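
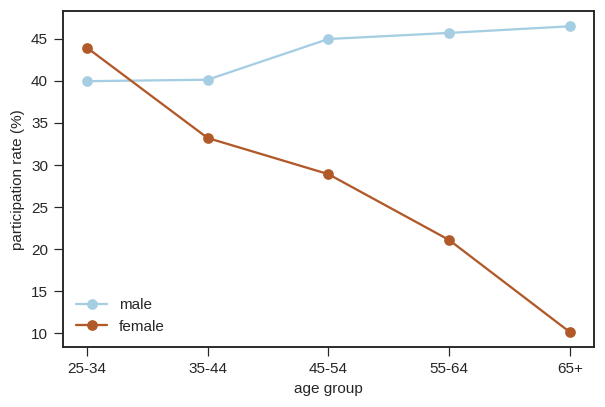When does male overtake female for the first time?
25-34: male ≈ 40 vs female ≈ 45 (not yet); 35-44: male ≈ 40 vs female ≈ 35 (first crossover).

35-44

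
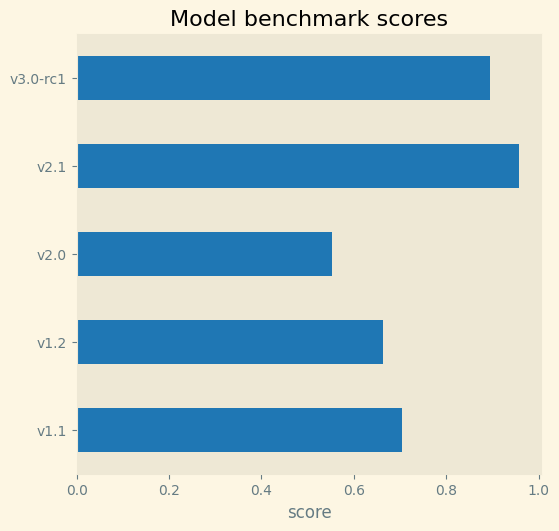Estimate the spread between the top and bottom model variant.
Max v2.1 ≈ 1.0, min v2.0 ≈ 0.6; range ≈ 0.4.

≈ 0.4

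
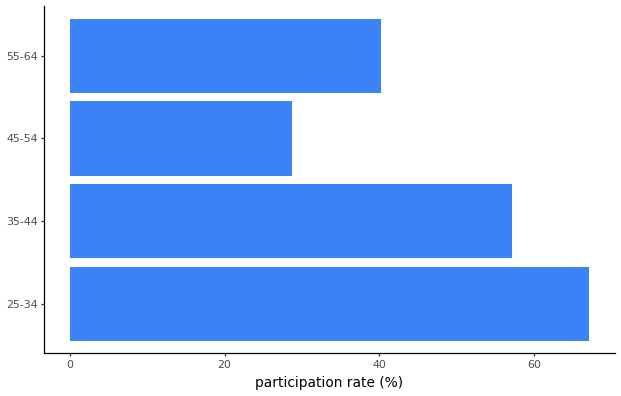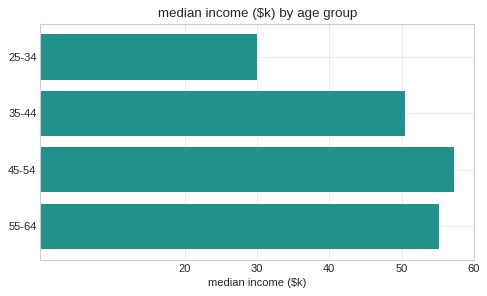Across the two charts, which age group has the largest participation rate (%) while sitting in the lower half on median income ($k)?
Chart 2 median median income ($k) ≈ 50; below-median age groups: 25-34, 35-44. Among those, 25-34 has the highest participation rate (%) (≈ 70).

25-34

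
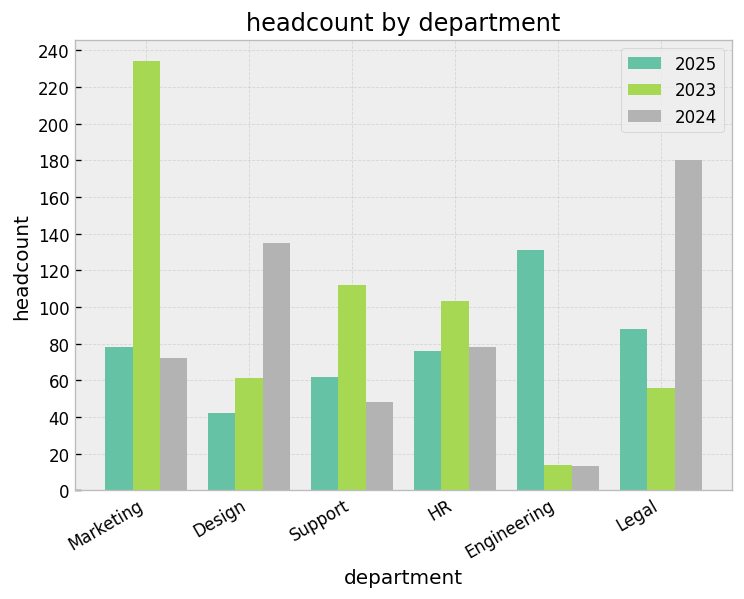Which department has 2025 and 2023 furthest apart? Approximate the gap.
Marketing: 2025 ≈ 80, 2023 ≈ 240 → gap ≈ 160. Next-largest (Engineering) is only ≈ 120.

Marketing, ≈ 160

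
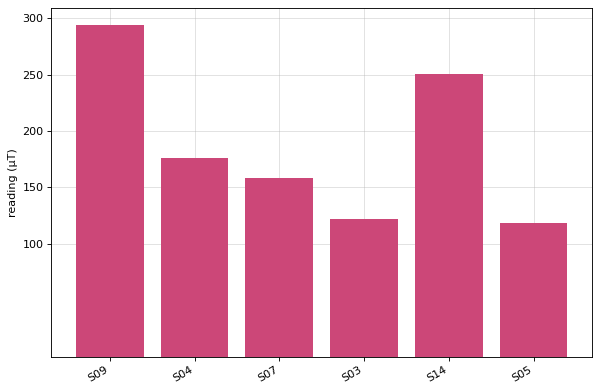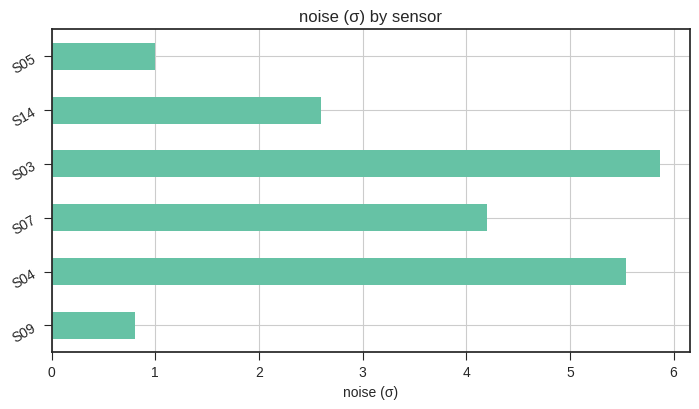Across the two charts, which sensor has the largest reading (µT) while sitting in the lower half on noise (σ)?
Chart 2 median noise (σ) ≈ 3; below-median sensors: S09, S14, S05. Among those, S09 has the highest reading (µT) (≈ 300).

S09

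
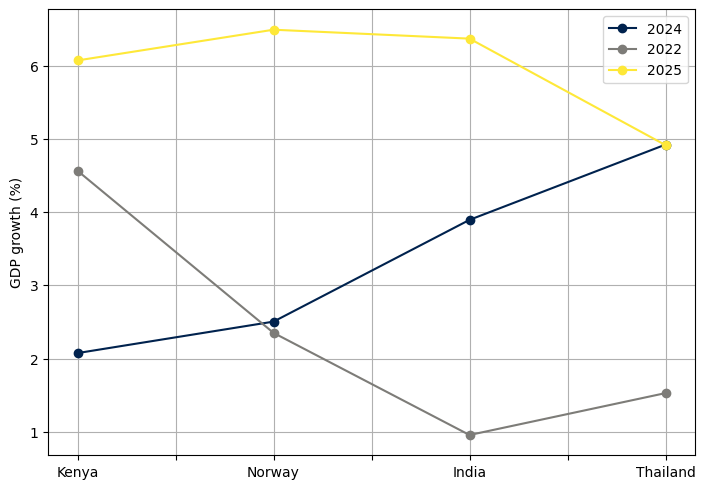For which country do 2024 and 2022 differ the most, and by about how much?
Thailand, ≈ 3.5 %

Thailand: 2024 ≈ 5.0, 2022 ≈ 1.5 → gap ≈ 3.5. Next-largest (India) is only ≈ 3.0.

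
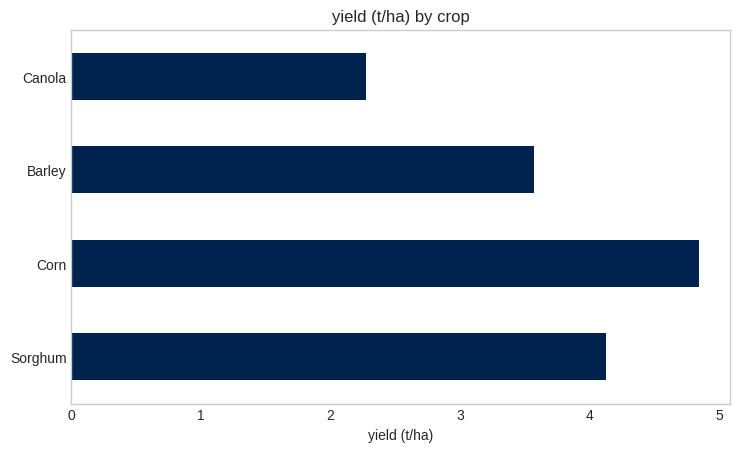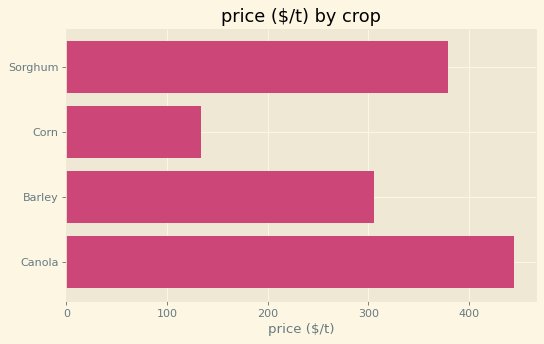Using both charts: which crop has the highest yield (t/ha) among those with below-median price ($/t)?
Chart 2 median price ($/t) ≈ 350; below-median crops: Corn, Barley. Among those, Corn has the highest yield (t/ha) (≈ 5).

Corn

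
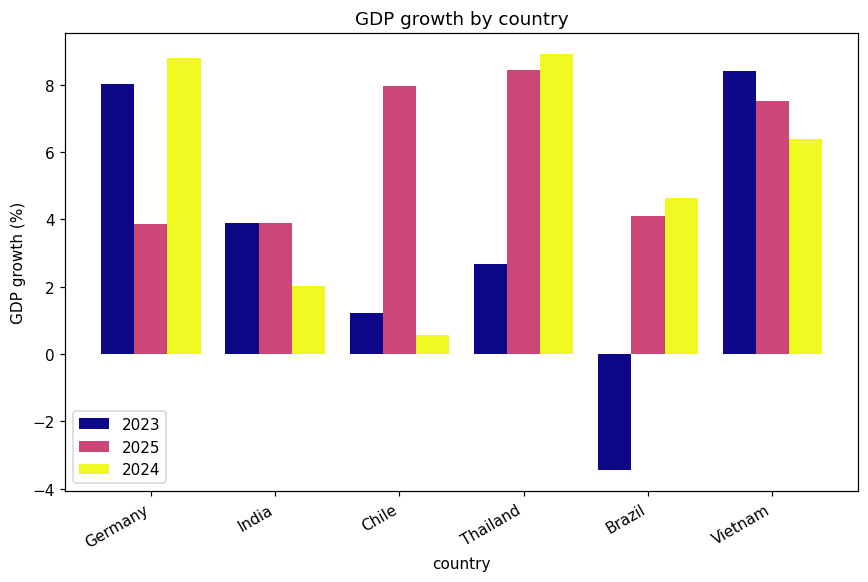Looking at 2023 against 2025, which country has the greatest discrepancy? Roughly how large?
Brazil, ≈ 8 %

Brazil: 2023 ≈ -4, 2025 ≈ 4 → gap ≈ 8. Next-largest (Chile) is only ≈ 6.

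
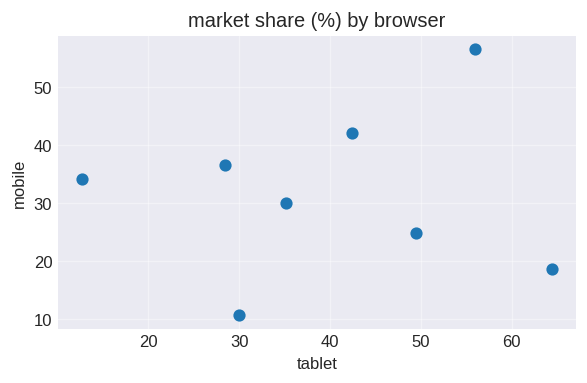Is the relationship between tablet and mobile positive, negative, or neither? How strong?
no clear correlation

Points are roughly uncorrelated; weak (|r| ≈ 0.1).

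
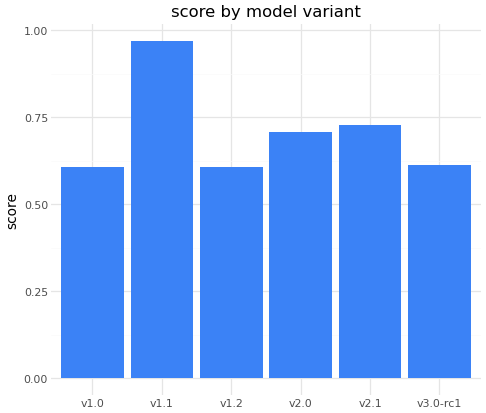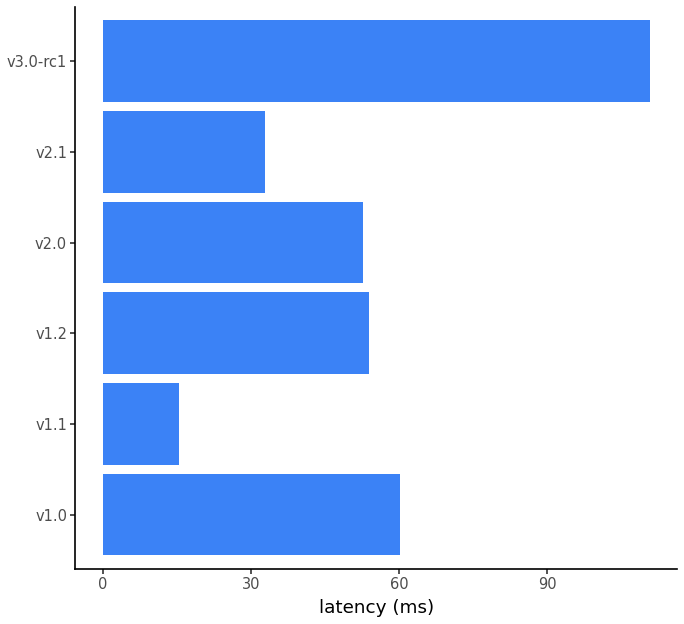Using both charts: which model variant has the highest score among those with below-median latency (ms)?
Chart 2 median latency (ms) ≈ 60; below-median model variants: v1.1, v2.0, v2.1. Among those, v1.1 has the highest score (≈ 1).

v1.1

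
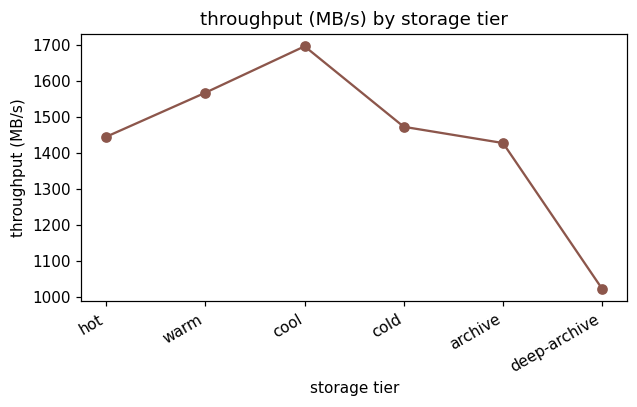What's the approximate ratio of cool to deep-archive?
≈ 1.7×

cool ≈ 1700, deep-archive ≈ 1000; 1700/1000 ≈ 1.7.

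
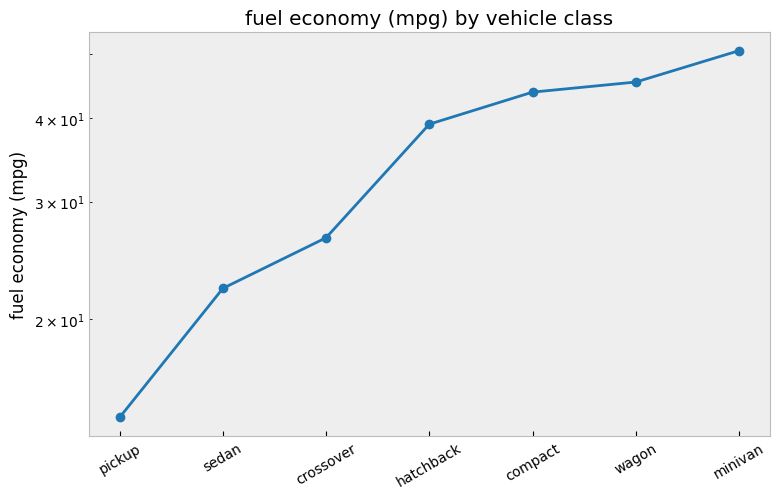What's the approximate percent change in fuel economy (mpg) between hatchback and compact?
hatchback ≈ 40, compact ≈ 45; (45 − 40) / 40 ≈ +12.5%.

≈ +12.5%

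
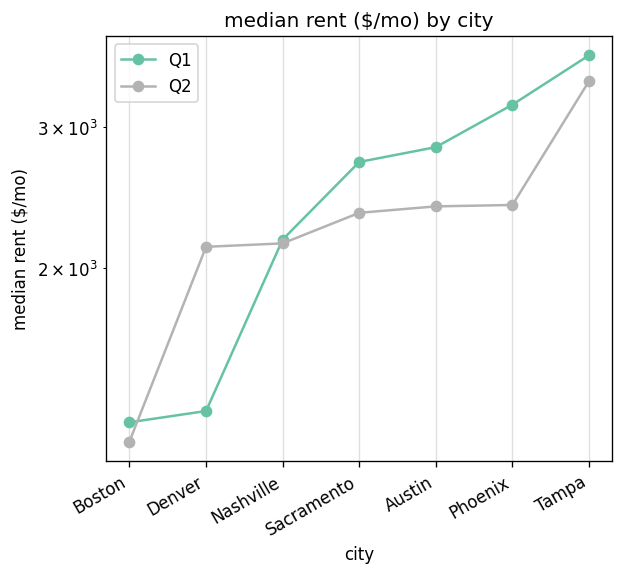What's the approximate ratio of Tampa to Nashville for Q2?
≈ 1.75×

Tampa ≈ 3500, Nashville ≈ 2000; 3500/2000 ≈ 1.75.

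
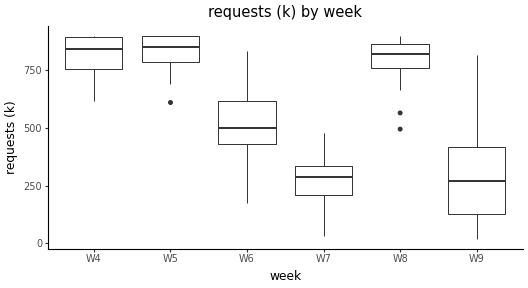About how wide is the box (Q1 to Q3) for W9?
Q3 ≈ 400, Q1 ≈ 150; IQR ≈ 250.

≈ 250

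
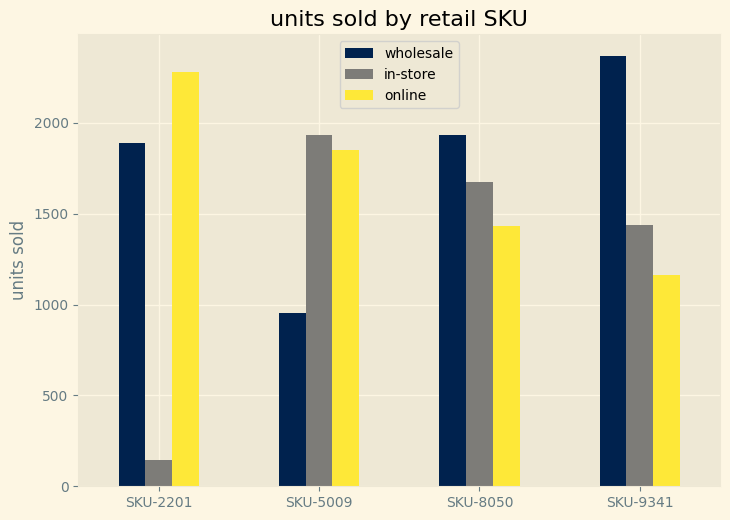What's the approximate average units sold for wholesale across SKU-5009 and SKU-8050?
≈ 1500

(1000 + 2000) / 2 ≈ 1500.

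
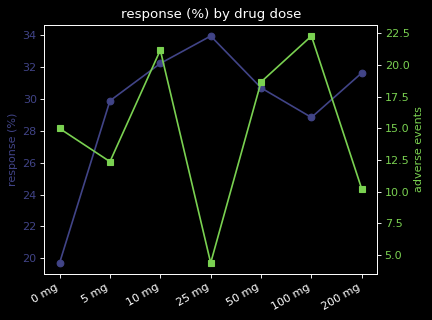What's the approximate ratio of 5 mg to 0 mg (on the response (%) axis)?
5 mg ≈ 30, 0 mg ≈ 20; 30/20 ≈ 1.5.

≈ 1.5×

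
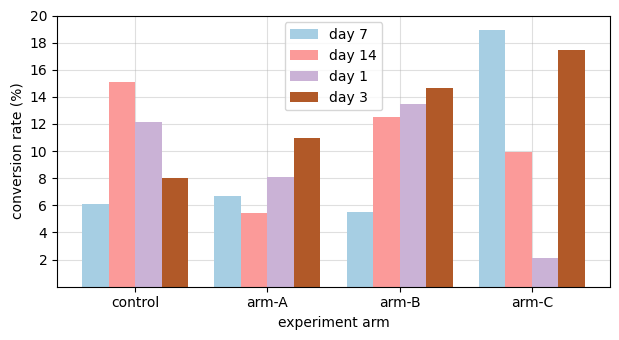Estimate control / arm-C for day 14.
control ≈ 16, arm-C ≈ 10; 16/10 ≈ 1.6.

≈ 1.6×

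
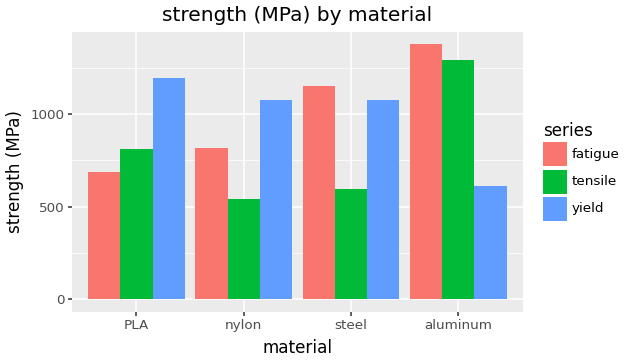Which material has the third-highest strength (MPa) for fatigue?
Top 4 for fatigue: aluminum ≈ 1400, steel ≈ 1200, nylon ≈ 800, PLA ≈ 600.

nylon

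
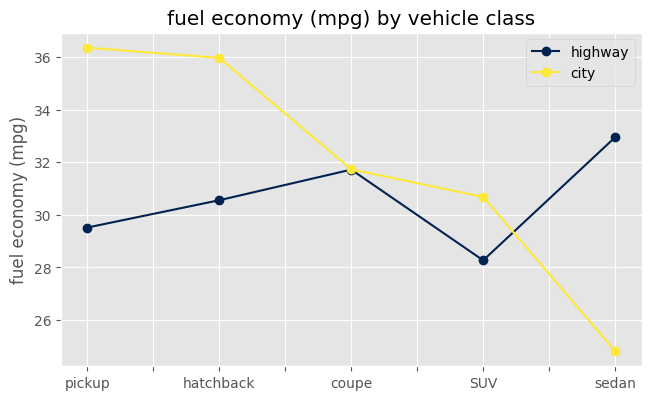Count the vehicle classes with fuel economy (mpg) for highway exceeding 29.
Above 29: pickup, hatchback, coupe, sedan.

4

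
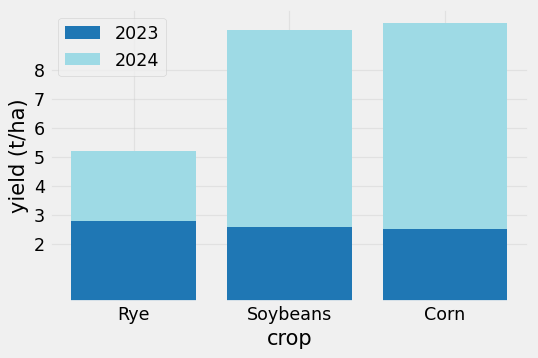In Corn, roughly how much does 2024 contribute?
≈ 7

2024 top ≈ 10, bottom ≈ 3; segment ≈ 7.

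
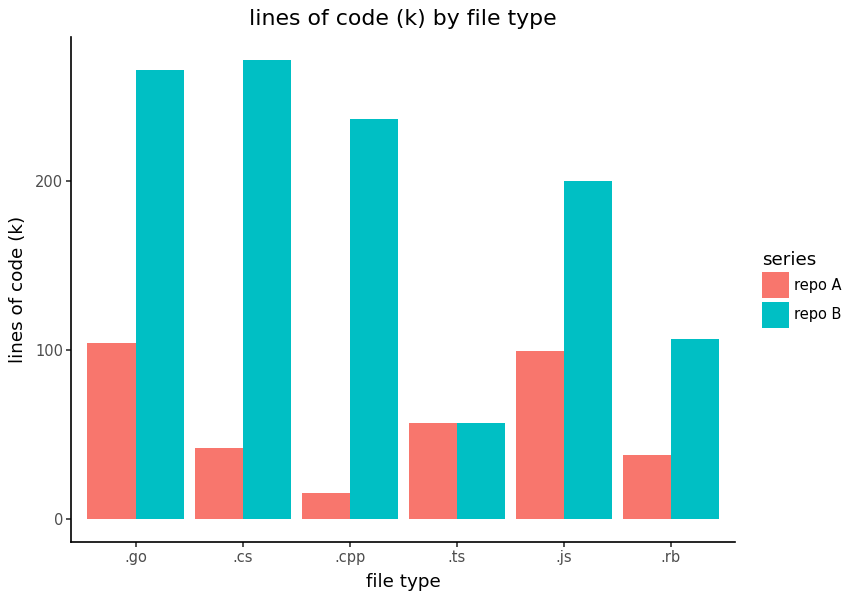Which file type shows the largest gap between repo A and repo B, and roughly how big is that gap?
.cs: repo A ≈ 50, repo B ≈ 275 → gap ≈ 225. Next-largest (.cpp) is only ≈ 200.

.cs, ≈ 225 k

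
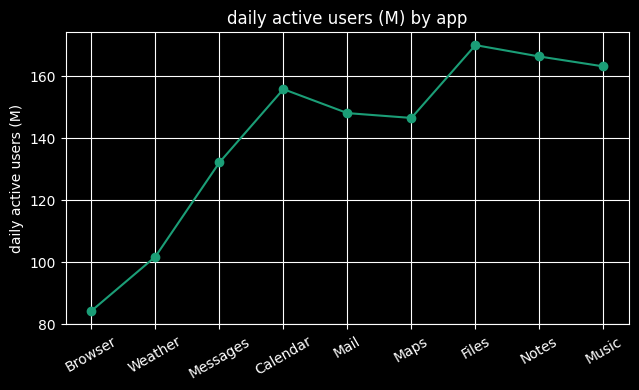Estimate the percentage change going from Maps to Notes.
≈ +13.3%

Maps ≈ 150, Notes ≈ 170; (170 − 150) / 150 ≈ +13.3%.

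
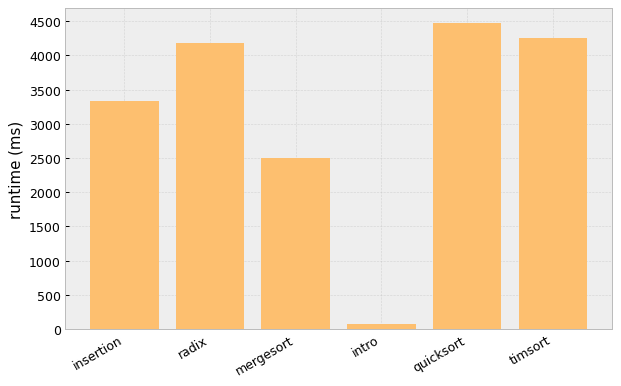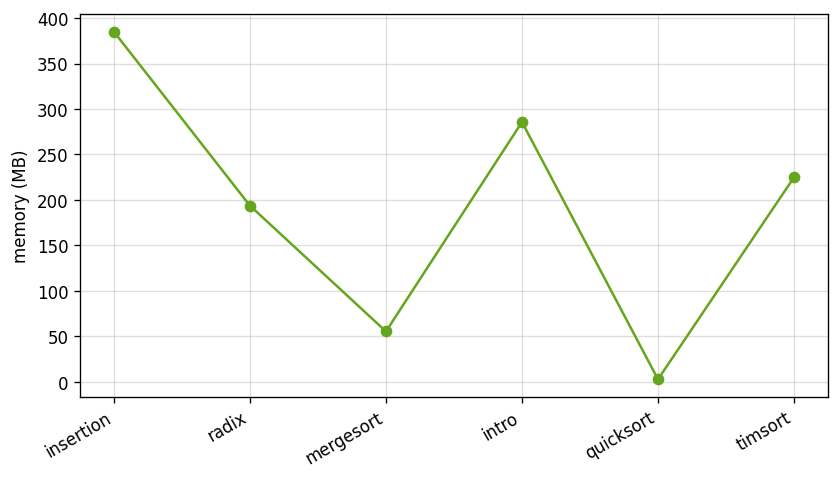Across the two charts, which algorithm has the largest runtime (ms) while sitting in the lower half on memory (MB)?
quicksort

Chart 2 median memory (MB) ≈ 200; below-median algorithms: radix, mergesort, quicksort. Among those, quicksort has the highest runtime (ms) (≈ 4500).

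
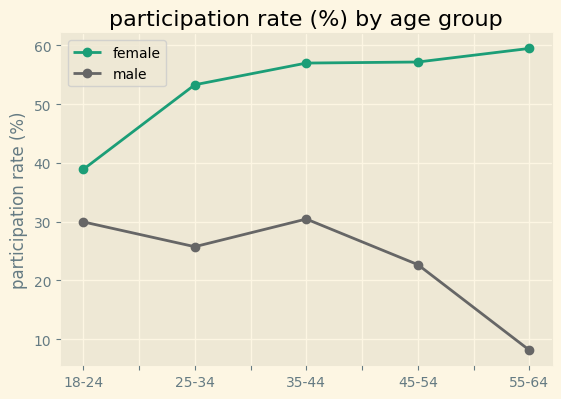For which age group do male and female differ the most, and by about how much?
55-64, ≈ 50 %

55-64: male ≈ 10, female ≈ 60 → gap ≈ 50. Next-largest (45-54) is only ≈ 30.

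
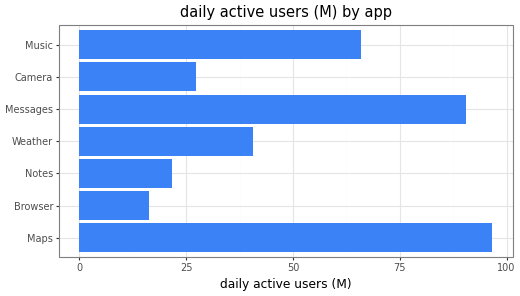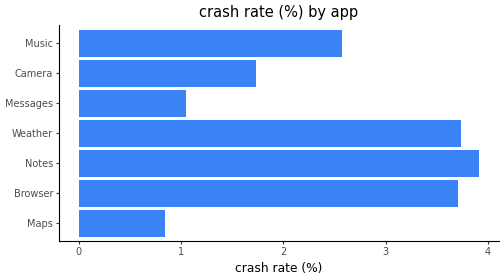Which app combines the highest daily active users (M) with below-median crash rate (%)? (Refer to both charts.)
Chart 2 median crash rate (%) ≈ 2.5; below-median apps: Maps, Messages, Camera. Among those, Maps has the highest daily active users (M) (≈ 100).

Maps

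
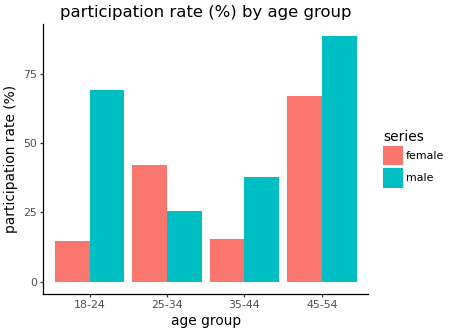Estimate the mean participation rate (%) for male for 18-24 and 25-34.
≈ 50

(70 + 30) / 2 ≈ 50.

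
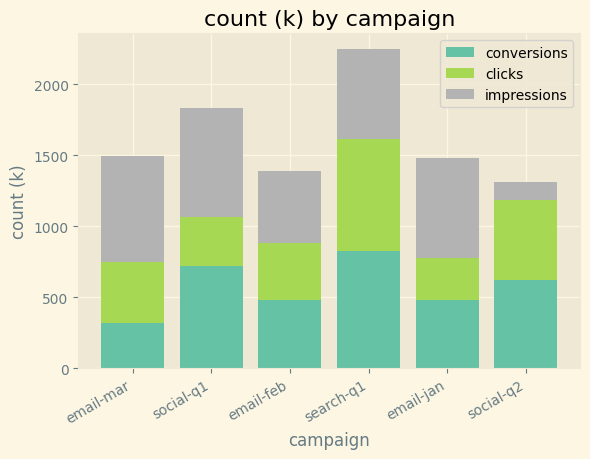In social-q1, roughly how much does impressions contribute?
≈ 800

impressions top ≈ 1800, bottom ≈ 1000; segment ≈ 800.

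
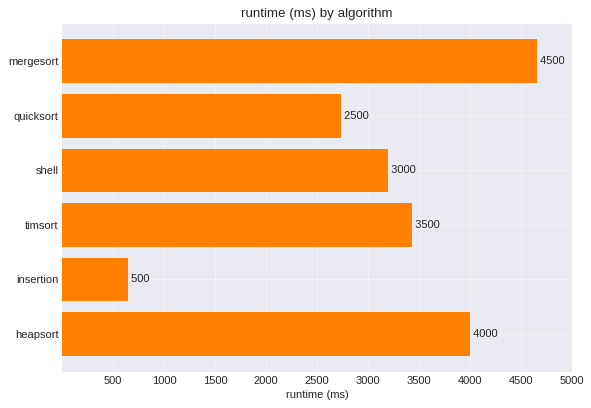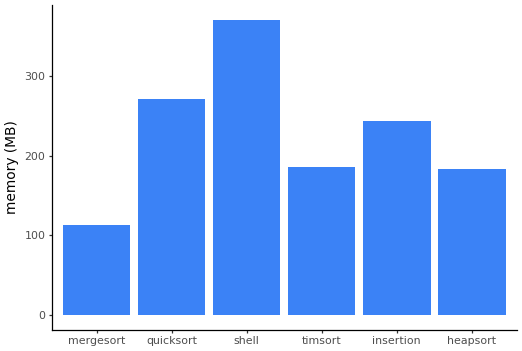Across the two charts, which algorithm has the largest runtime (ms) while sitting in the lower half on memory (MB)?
mergesort

Chart 2 median memory (MB) ≈ 200; below-median algorithms: mergesort, timsort, heapsort. Among those, mergesort has the highest runtime (ms) (≈ 4500).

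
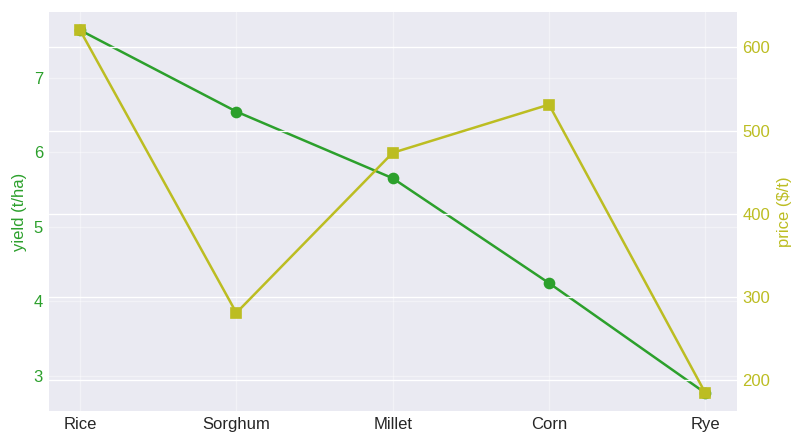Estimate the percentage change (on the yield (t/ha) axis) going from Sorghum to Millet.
Sorghum ≈ 6.5, Millet ≈ 5.5; (5.5 − 6.5) / 6.5 ≈ -15.4%.

≈ -15.4%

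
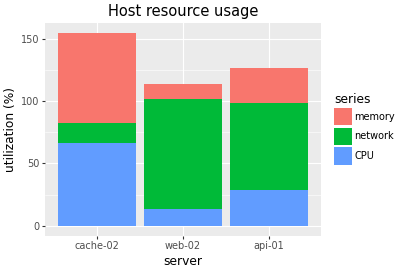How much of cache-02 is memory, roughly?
memory top ≈ 160, bottom ≈ 80; segment ≈ 80.

≈ 80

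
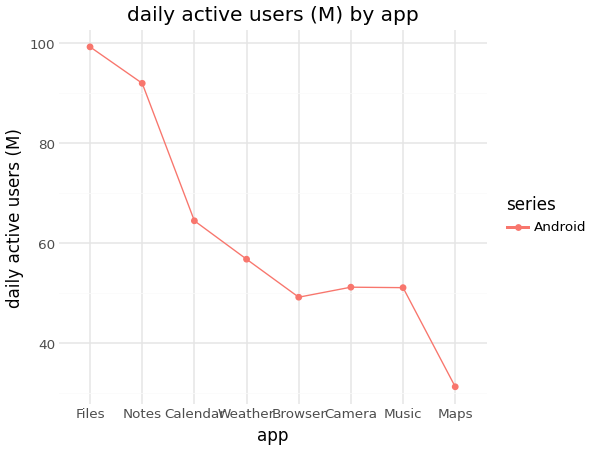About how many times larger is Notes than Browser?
Notes ≈ 90, Browser ≈ 50; 90/50 ≈ 1.8.

≈ 1.8×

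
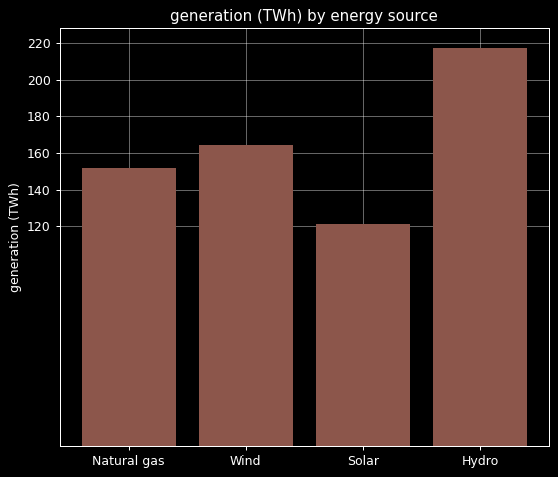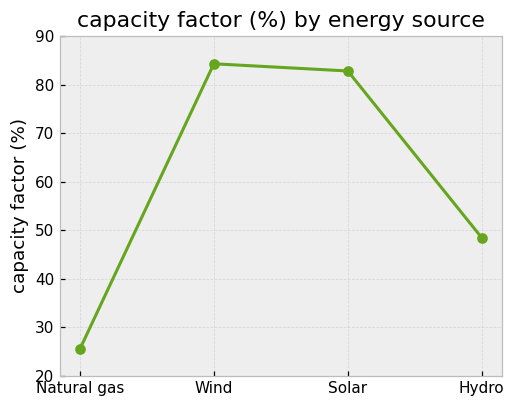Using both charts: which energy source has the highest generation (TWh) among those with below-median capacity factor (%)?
Hydro

Chart 2 median capacity factor (%) ≈ 70; below-median energy sources: Natural gas, Hydro. Among those, Hydro has the highest generation (TWh) (≈ 220).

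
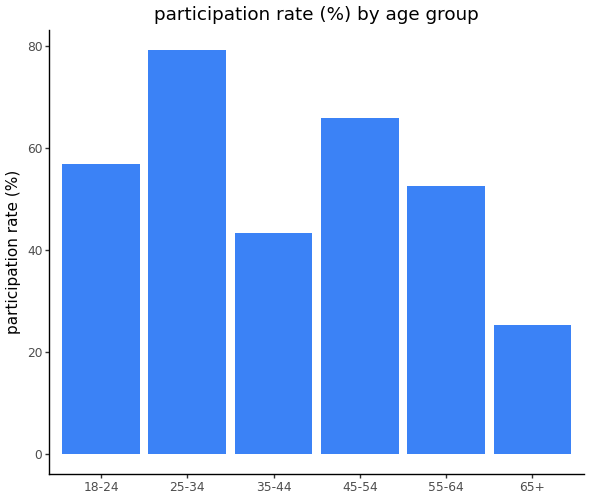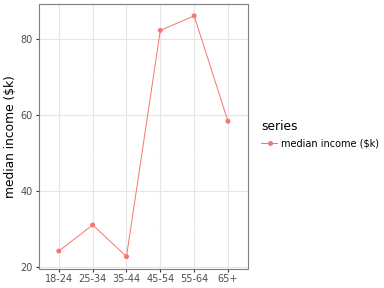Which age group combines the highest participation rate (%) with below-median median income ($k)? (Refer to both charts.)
25-34

Chart 2 median median income ($k) ≈ 40; below-median age groups: 18-24, 25-34, 35-44. Among those, 25-34 has the highest participation rate (%) (≈ 80).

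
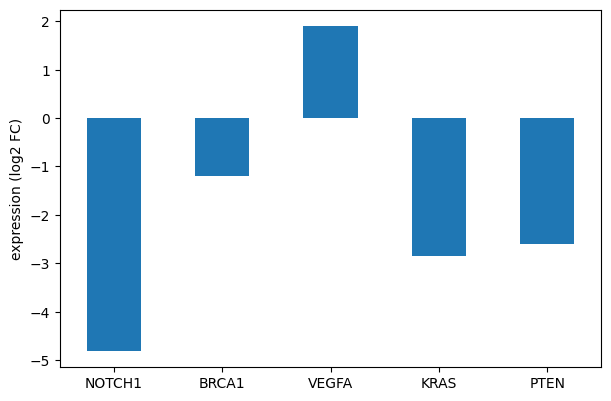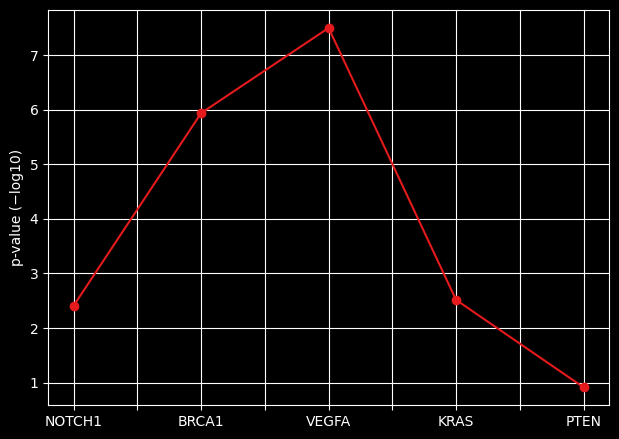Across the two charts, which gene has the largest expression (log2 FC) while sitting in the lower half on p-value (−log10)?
Chart 2 median p-value (−log10) ≈ 3; below-median genes: NOTCH1, PTEN. Among those, PTEN has the highest expression (log2 FC) (≈ -2.6).

PTEN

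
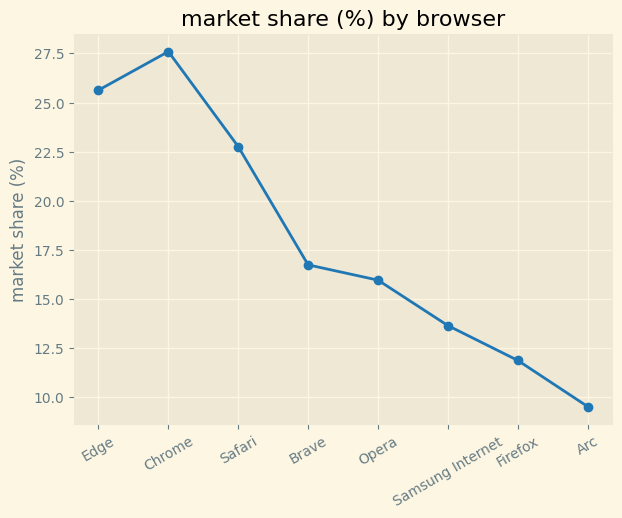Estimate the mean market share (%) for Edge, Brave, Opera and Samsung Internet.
≈ 18

(26 + 16 + 16 + 14) / 4 ≈ 18.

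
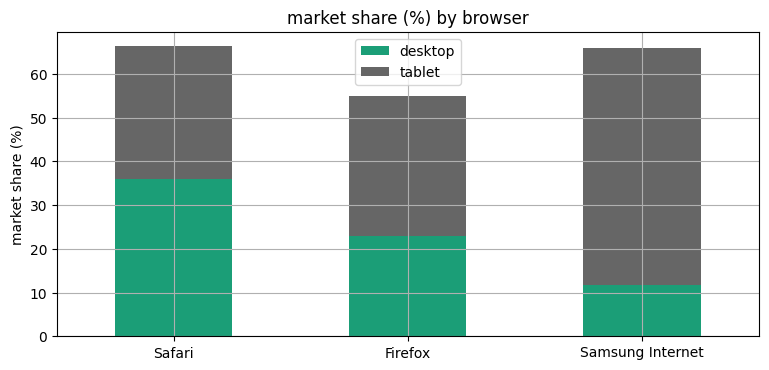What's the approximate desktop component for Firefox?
desktop top ≈ 20, bottom ≈ 0; segment ≈ 20.

≈ 20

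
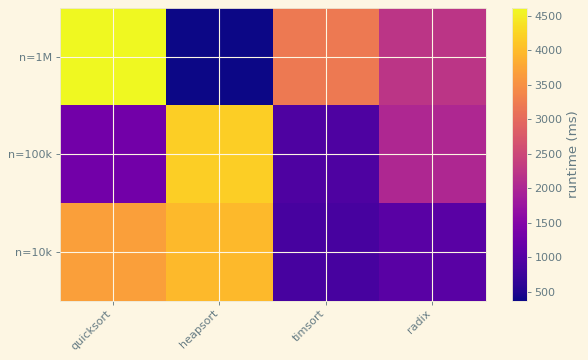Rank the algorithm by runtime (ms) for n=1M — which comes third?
radix

Top 4 for n=1M: quicksort ≈ 4500, timsort ≈ 3000, radix ≈ 2000, heapsort ≈ 500.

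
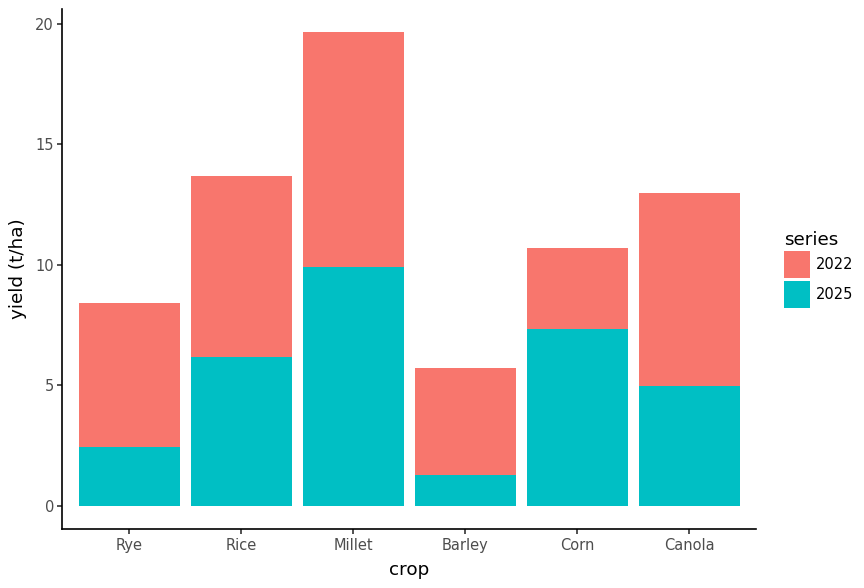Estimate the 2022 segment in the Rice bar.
≈ 8

2022 top ≈ 14, bottom ≈ 6; segment ≈ 8.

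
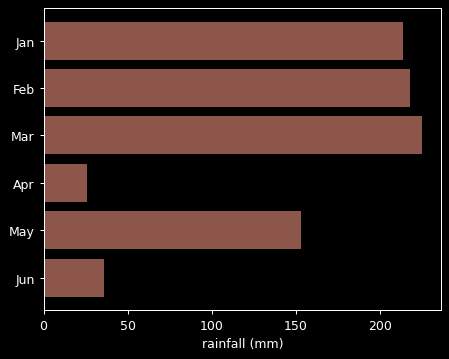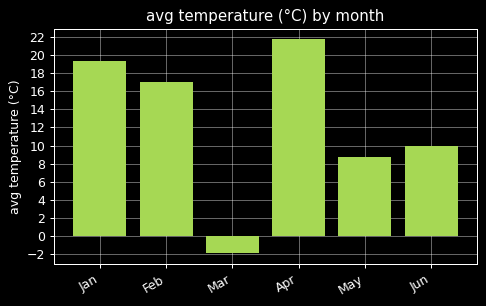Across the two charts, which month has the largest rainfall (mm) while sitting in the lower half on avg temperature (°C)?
Mar

Chart 2 median avg temperature (°C) ≈ 14; below-median months: Mar, May, Jun. Among those, Mar has the highest rainfall (mm) (≈ 225).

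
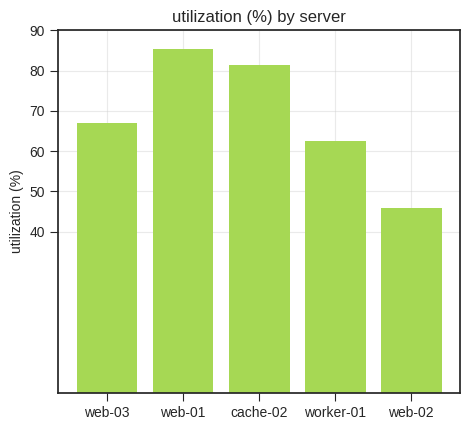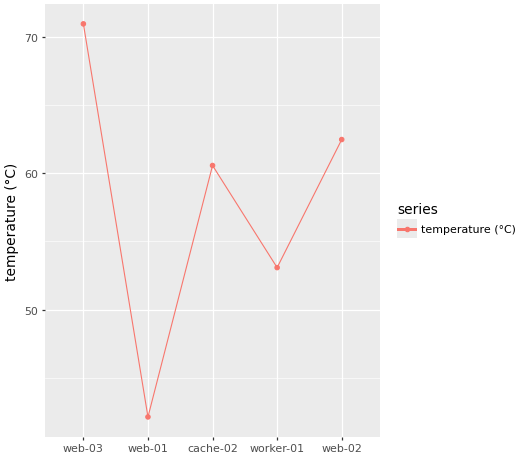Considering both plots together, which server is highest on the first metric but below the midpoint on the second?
web-01

Chart 2 median temperature (°C) ≈ 60; below-median servers: web-01, worker-01. Among those, web-01 has the highest utilization (%) (≈ 90).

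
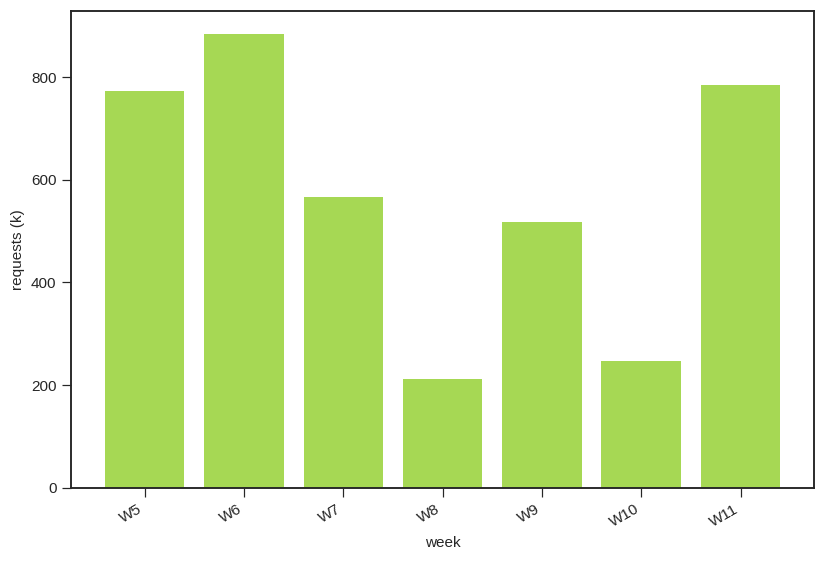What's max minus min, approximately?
Max W6 ≈ 900, min W8 ≈ 200; range ≈ 700.

≈ 700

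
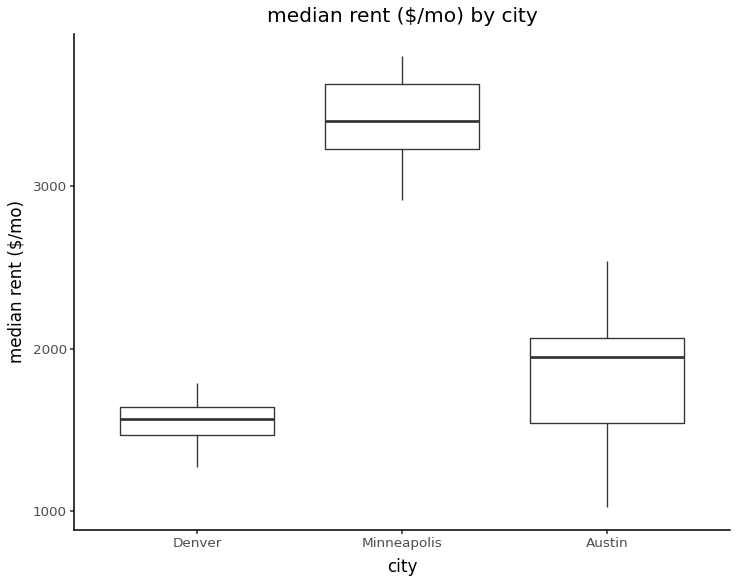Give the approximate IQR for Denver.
Q3 ≈ 1600, Q1 ≈ 1400; IQR ≈ 200.

≈ 200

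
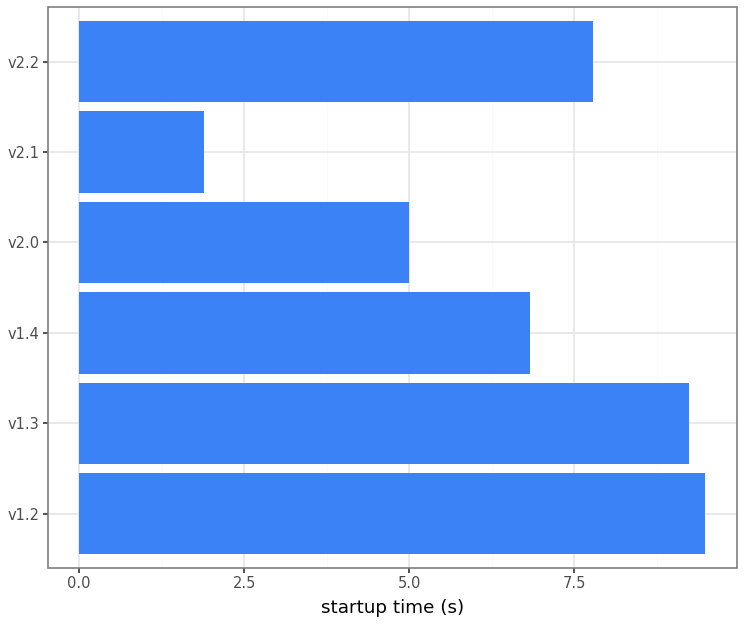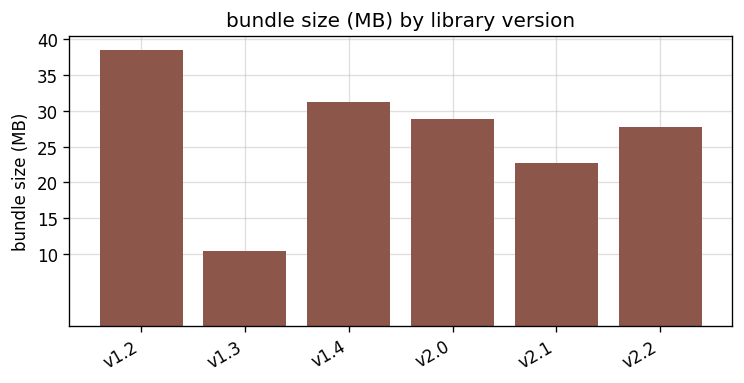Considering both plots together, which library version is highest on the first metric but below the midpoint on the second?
v1.3

Chart 2 median bundle size (MB) ≈ 30; below-median library versions: v1.3, v2.1, v2.2. Among those, v1.3 has the highest startup time (s) (≈ 9).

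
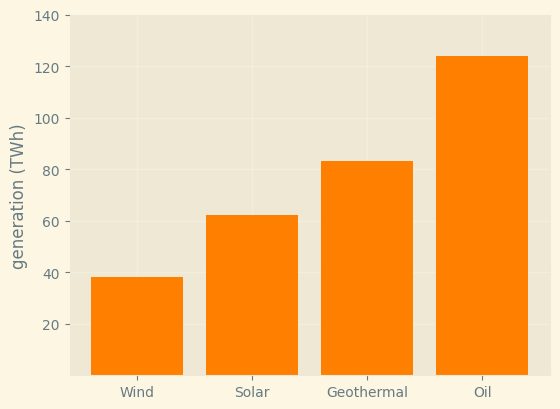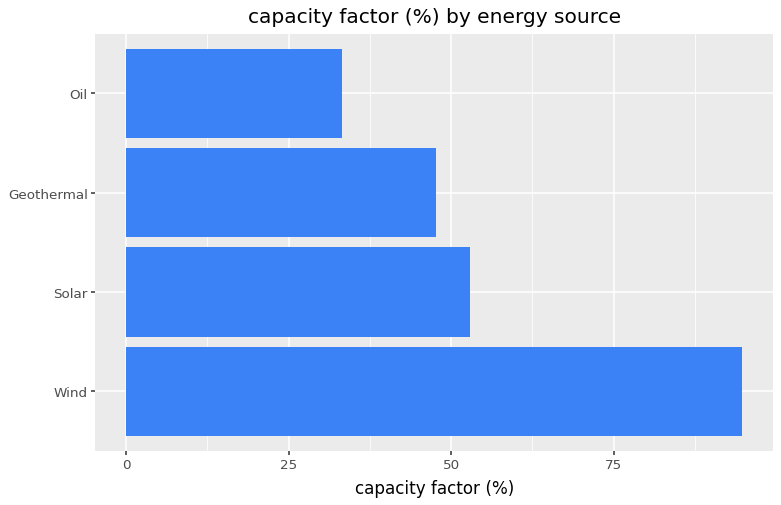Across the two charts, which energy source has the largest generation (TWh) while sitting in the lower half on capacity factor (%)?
Oil

Chart 2 median capacity factor (%) ≈ 50; below-median energy sources: Geothermal, Oil. Among those, Oil has the highest generation (TWh) (≈ 120).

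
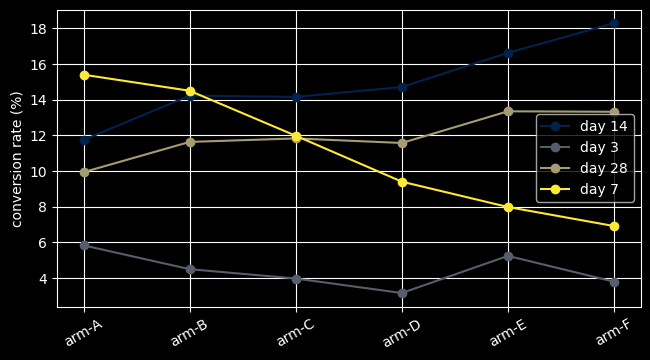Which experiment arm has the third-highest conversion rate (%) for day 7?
arm-C

Top 4 for day 7: arm-A ≈ 16, arm-B ≈ 14, arm-C ≈ 12, arm-D ≈ 10.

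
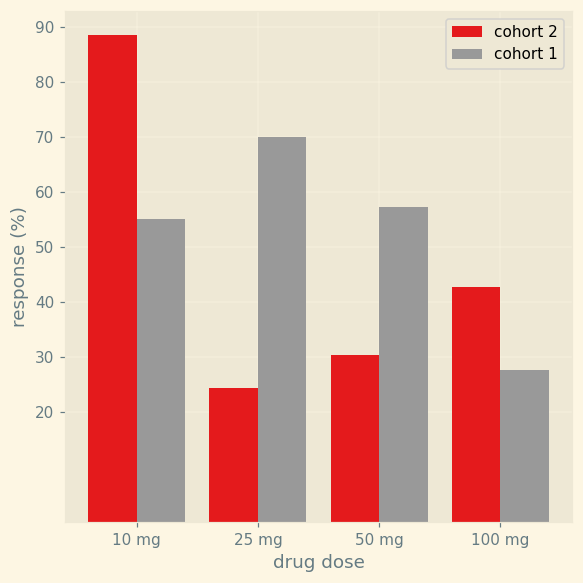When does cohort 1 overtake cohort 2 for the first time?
25 mg

10 mg: cohort 1 ≈ 60 vs cohort 2 ≈ 90 (not yet); 25 mg: cohort 1 ≈ 70 vs cohort 2 ≈ 20 (first crossover).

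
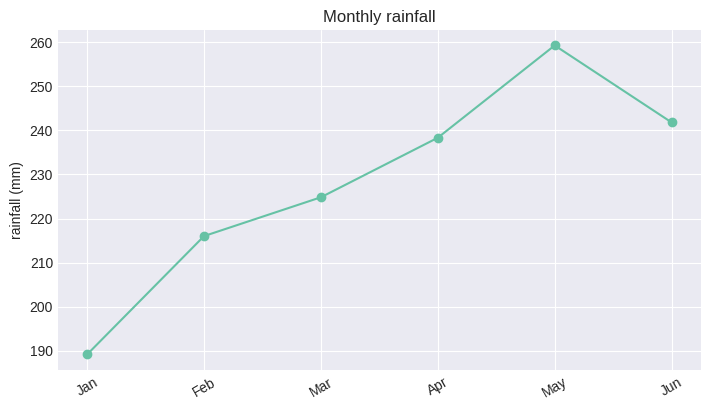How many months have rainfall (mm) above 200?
5

Above 200: Feb, Mar, Apr, May, Jun.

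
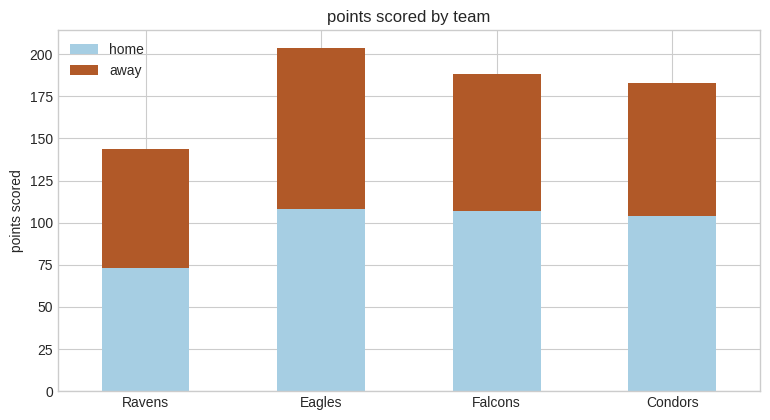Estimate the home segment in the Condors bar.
≈ 100

home top ≈ 100, bottom ≈ 0; segment ≈ 100.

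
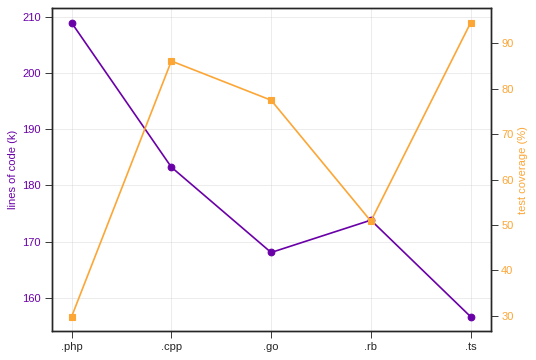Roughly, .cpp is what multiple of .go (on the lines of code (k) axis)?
≈ 1.09×

.cpp ≈ 185, .go ≈ 170; 185/170 ≈ 1.09.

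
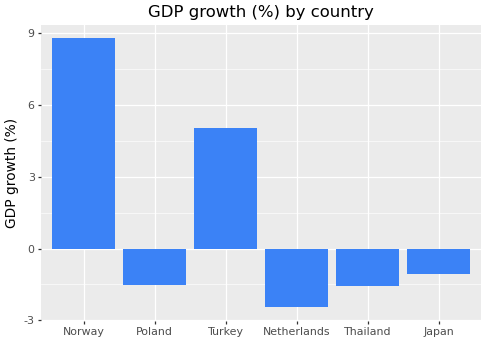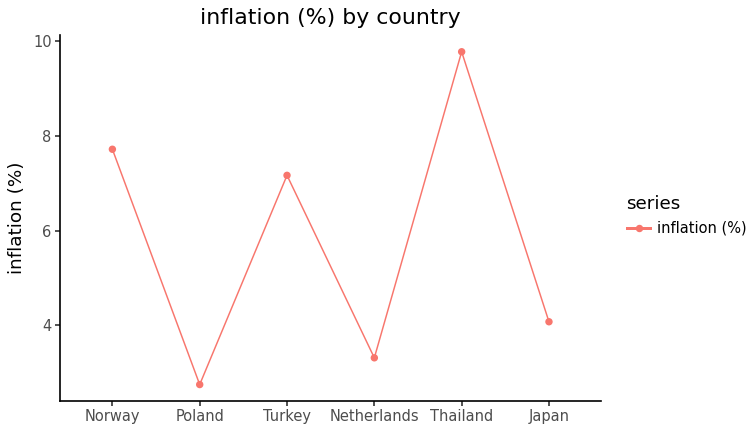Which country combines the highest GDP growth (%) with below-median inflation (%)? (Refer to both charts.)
Japan

Chart 2 median inflation (%) ≈ 6; below-median countries: Poland, Netherlands, Japan. Among those, Japan has the highest GDP growth (%) (≈ -1).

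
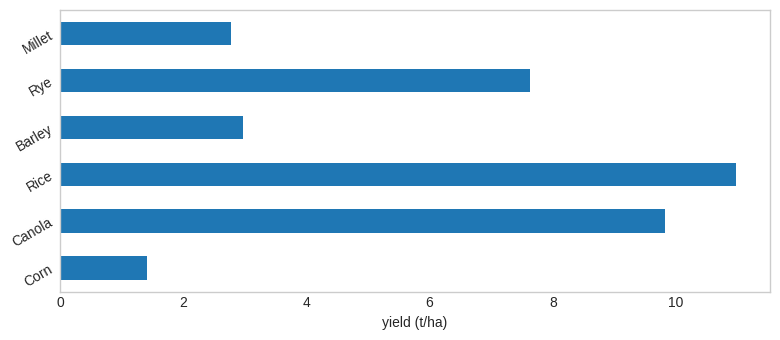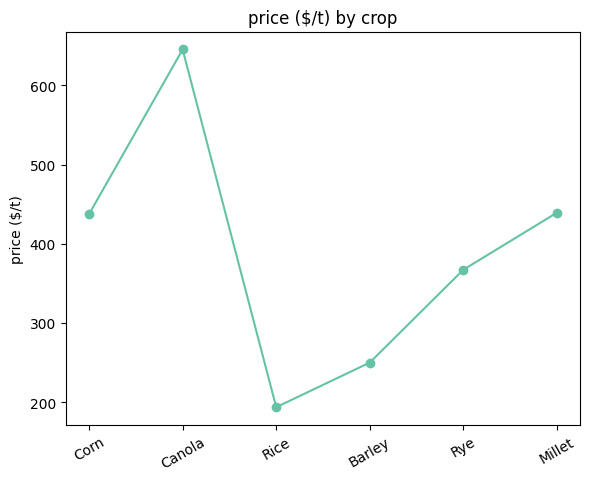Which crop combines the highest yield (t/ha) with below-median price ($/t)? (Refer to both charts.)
Chart 2 median price ($/t) ≈ 400; below-median crops: Rice, Barley, Rye. Among those, Rice has the highest yield (t/ha) (≈ 10).

Rice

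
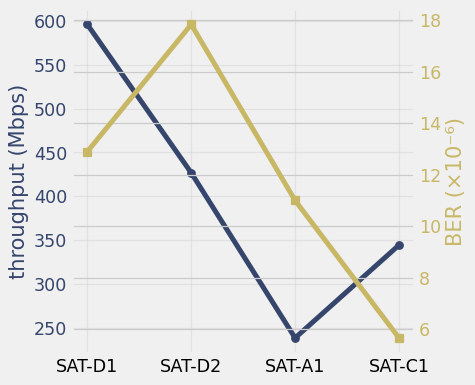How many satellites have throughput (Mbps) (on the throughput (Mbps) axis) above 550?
1

Above 550: SAT-D1.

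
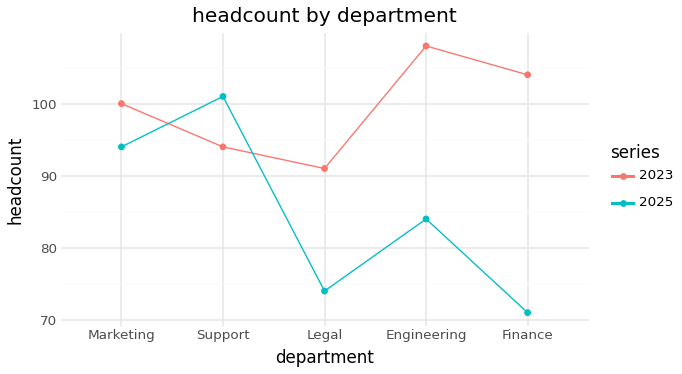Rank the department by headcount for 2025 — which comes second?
Marketing

Top 3 for 2025: Support ≈ 100, Marketing ≈ 95, Engineering ≈ 85.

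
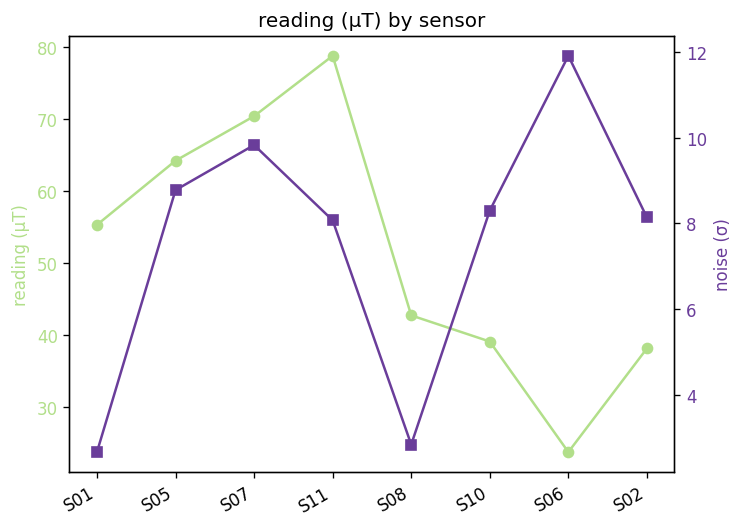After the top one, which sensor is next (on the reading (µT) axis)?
S07

Top 3 (on the reading (µT) axis): S11 ≈ 80, S07 ≈ 70, S05 ≈ 65.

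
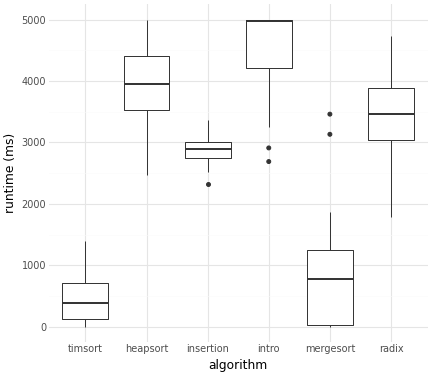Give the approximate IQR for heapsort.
≈ 1000

Q3 ≈ 4500, Q1 ≈ 3500; IQR ≈ 1000.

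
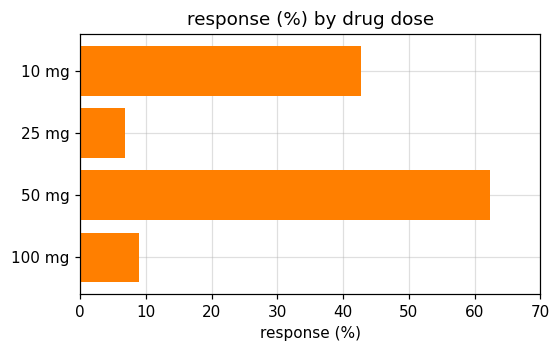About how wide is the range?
≈ 50

Max 50 mg ≈ 60, min 25 mg ≈ 10; range ≈ 50.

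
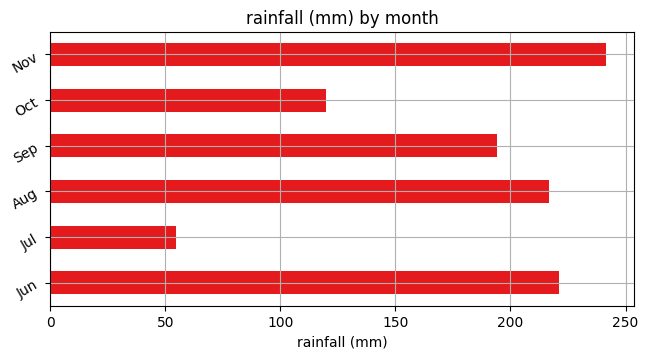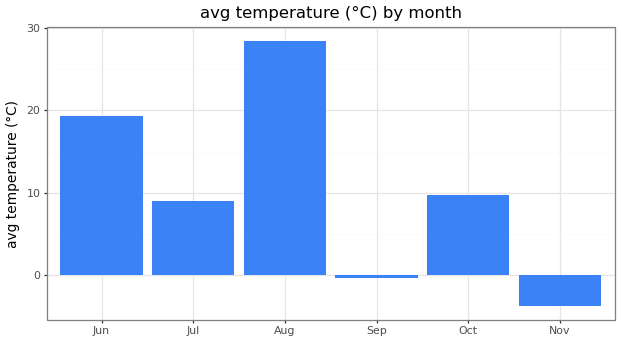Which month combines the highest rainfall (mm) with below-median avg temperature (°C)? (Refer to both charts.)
Chart 2 median avg temperature (°C) ≈ 10; below-median months: Jul, Sep, Nov. Among those, Nov has the highest rainfall (mm) (≈ 250).

Nov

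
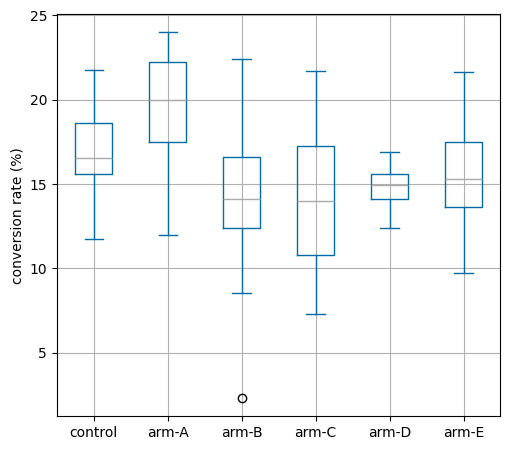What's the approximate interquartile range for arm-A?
Q3 ≈ 22, Q1 ≈ 18; IQR ≈ 4.

≈ 4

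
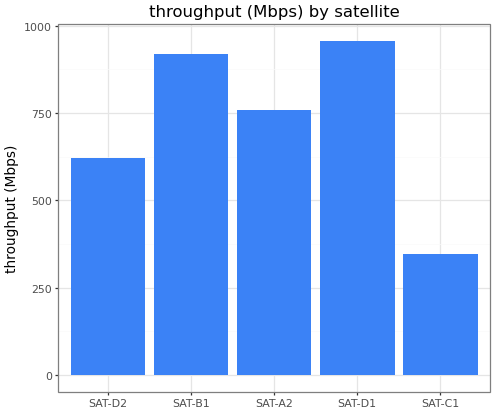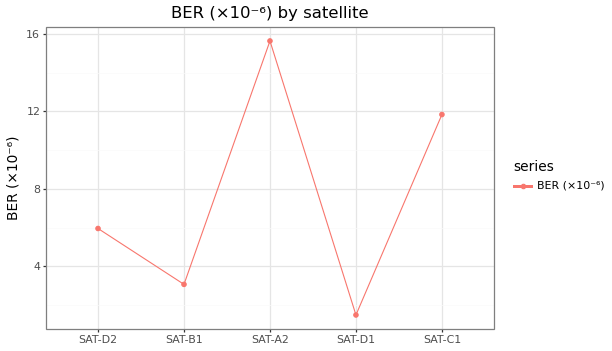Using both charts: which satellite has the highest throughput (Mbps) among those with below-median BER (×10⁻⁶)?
Chart 2 median BER (×10⁻⁶) ≈ 6; below-median satellites: SAT-B1, SAT-D1. Among those, SAT-D1 has the highest throughput (Mbps) (≈ 1000).

SAT-D1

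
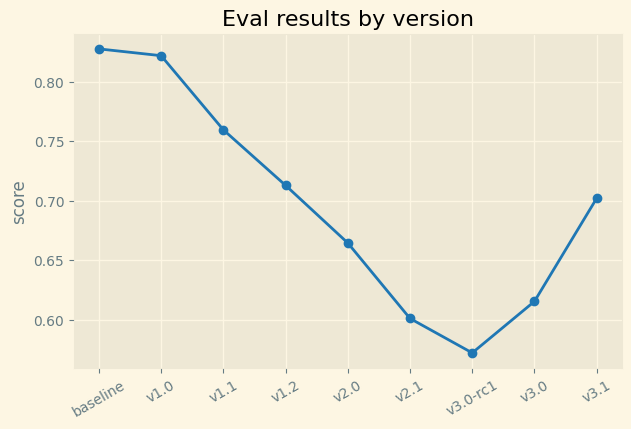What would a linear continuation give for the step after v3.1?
≈ 0.775

Last three: 0.55, 0.60, 0.70 → slope ≈ 0.075/step → next ≈ 0.775.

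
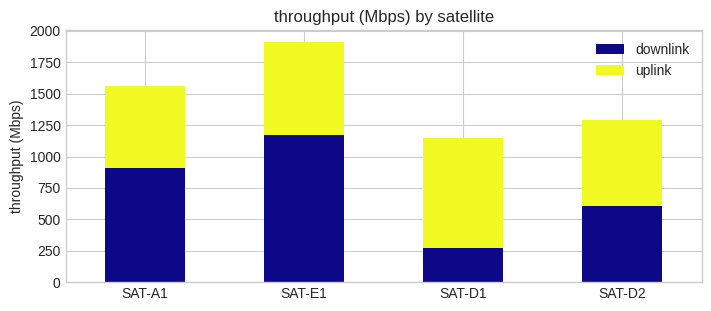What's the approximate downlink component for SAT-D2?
downlink top ≈ 600, bottom ≈ 0; segment ≈ 600.

≈ 600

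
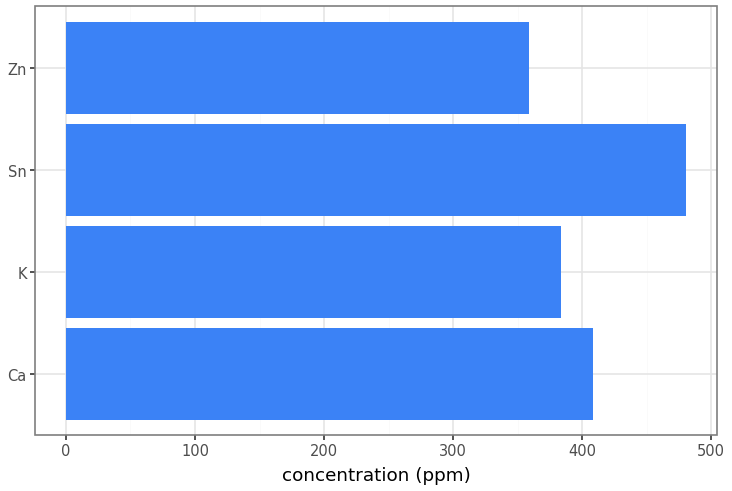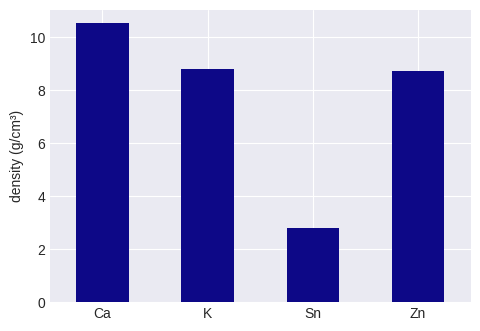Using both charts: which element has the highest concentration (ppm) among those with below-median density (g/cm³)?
Sn

Chart 2 median density (g/cm³) ≈ 9; below-median elements: Sn, Zn. Among those, Sn has the highest concentration (ppm) (≈ 500).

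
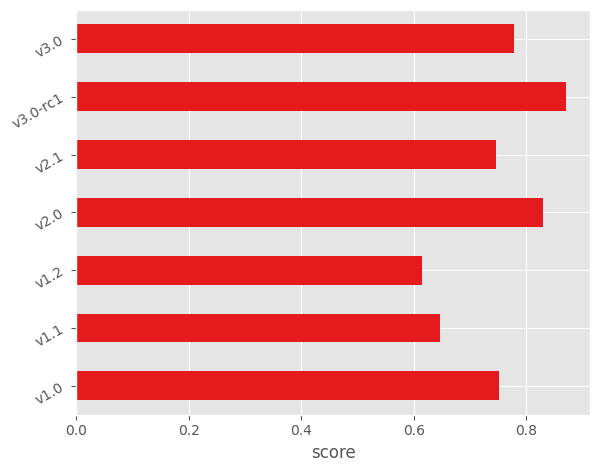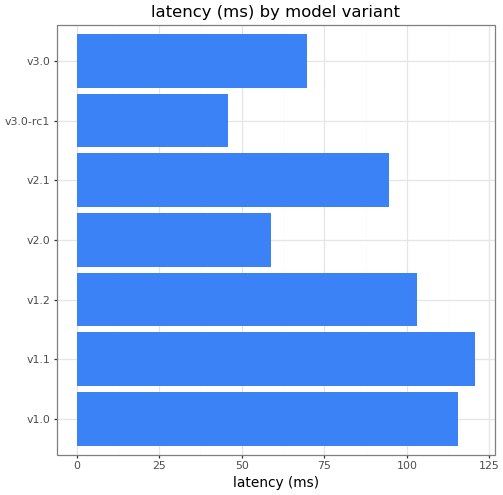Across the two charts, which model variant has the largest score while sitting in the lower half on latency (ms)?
v3.0-rc1

Chart 2 median latency (ms) ≈ 100; below-median model variants: v2.0, v3.0-rc1, v3.0. Among those, v3.0-rc1 has the highest score (≈ 0.9).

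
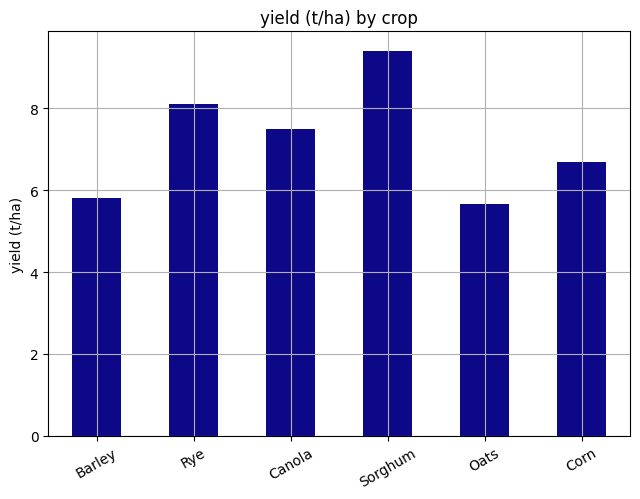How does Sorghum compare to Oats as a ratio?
Sorghum ≈ 9, Oats ≈ 6; 9/6 ≈ 1.5.

≈ 1.5×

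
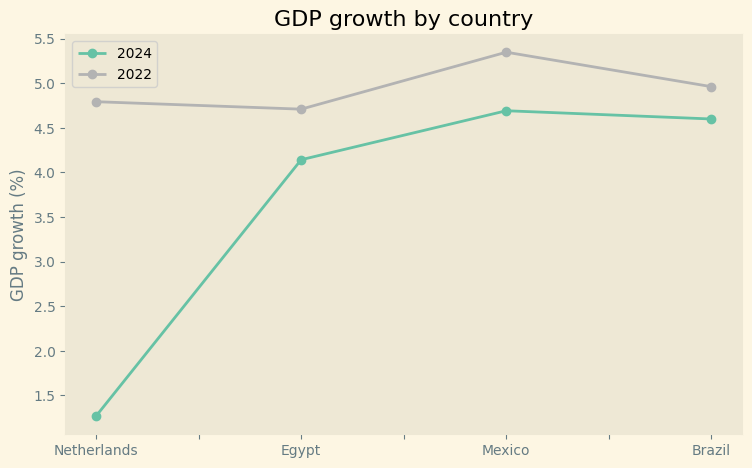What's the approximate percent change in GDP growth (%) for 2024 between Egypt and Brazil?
Egypt ≈ 4.0, Brazil ≈ 4.5; (4.5 − 4.0) / 4.0 ≈ +12.5%.

≈ +12.5%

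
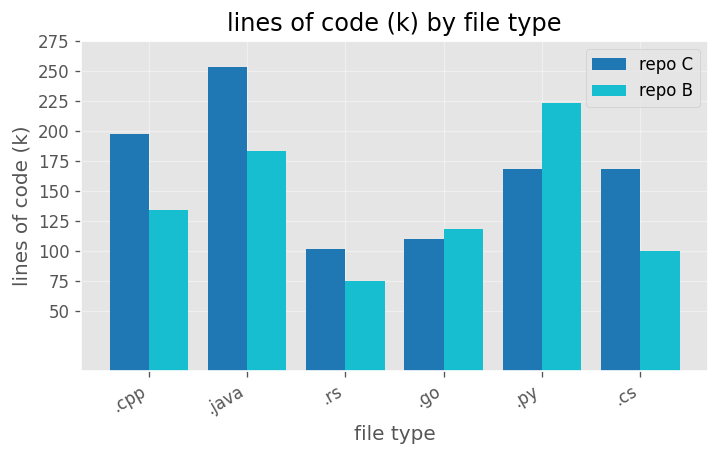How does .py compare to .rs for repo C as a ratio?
≈ 1.75×

.py ≈ 175, .rs ≈ 100; 175/100 ≈ 1.75.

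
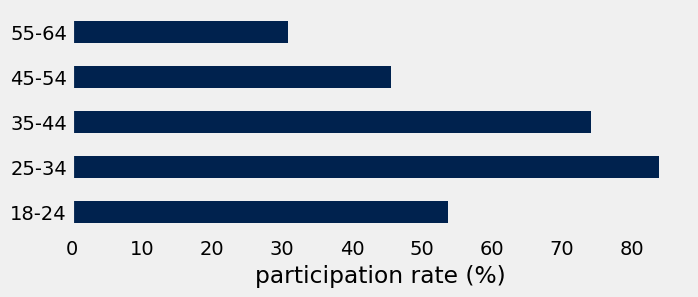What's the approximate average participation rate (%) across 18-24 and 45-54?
≈ 50

(50 + 50) / 2 ≈ 50.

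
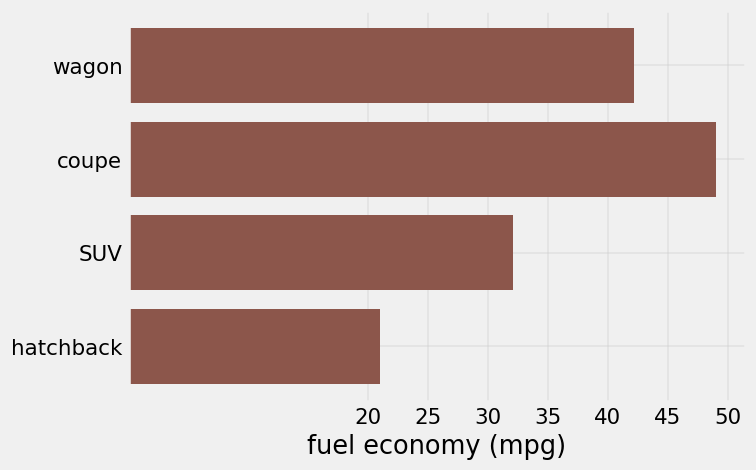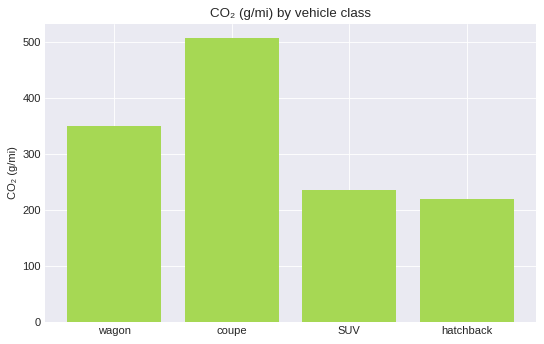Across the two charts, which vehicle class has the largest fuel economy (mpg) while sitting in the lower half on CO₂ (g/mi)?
Chart 2 median CO₂ (g/mi) ≈ 300; below-median vehicle classes: SUV, hatchback. Among those, SUV has the highest fuel economy (mpg) (≈ 30).

SUV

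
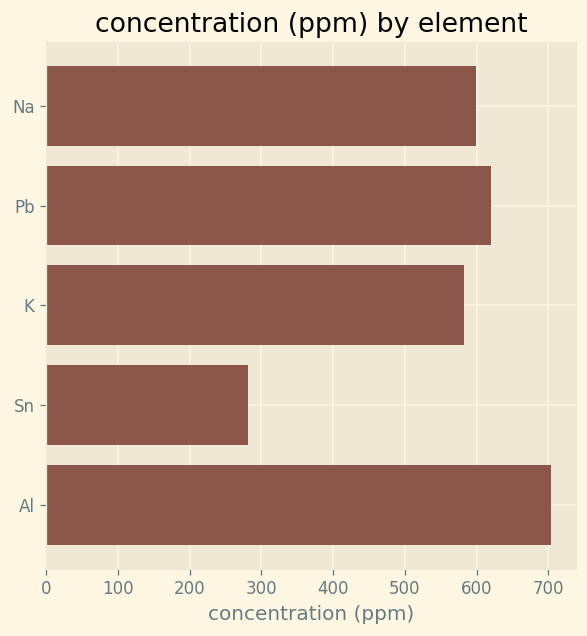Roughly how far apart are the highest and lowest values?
≈ 400

Max Al ≈ 700, min Sn ≈ 300; range ≈ 400.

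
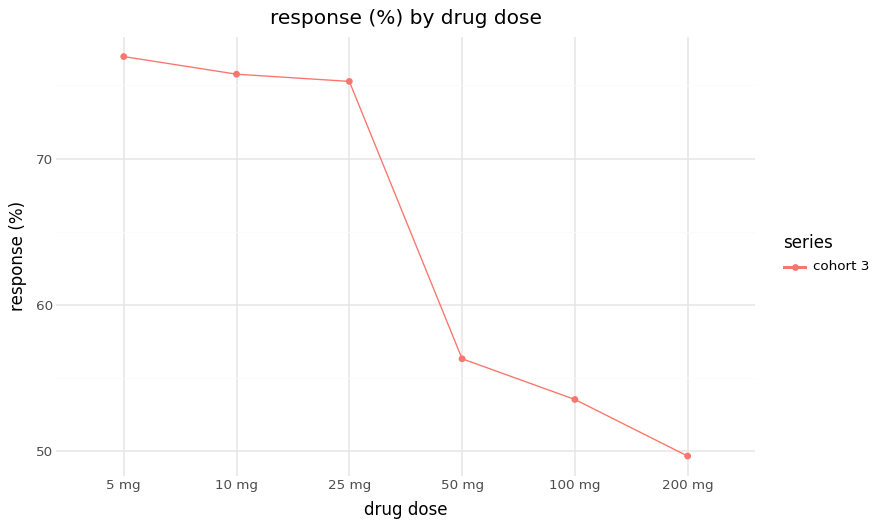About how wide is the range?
Max 5 mg ≈ 75, min 200 mg ≈ 50; range ≈ 25.

≈ 25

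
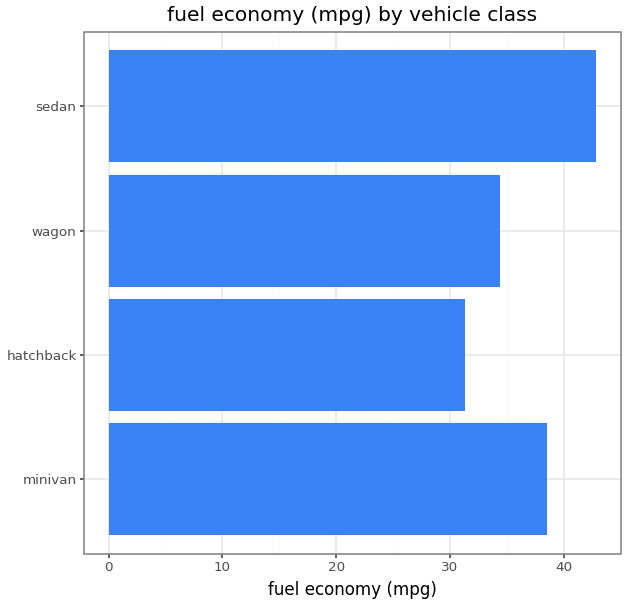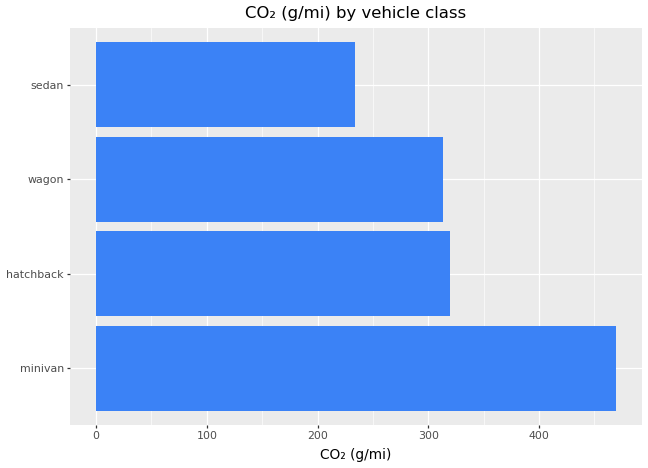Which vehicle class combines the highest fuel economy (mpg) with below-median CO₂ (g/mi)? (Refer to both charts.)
sedan

Chart 2 median CO₂ (g/mi) ≈ 300; below-median vehicle classes: wagon, sedan. Among those, sedan has the highest fuel economy (mpg) (≈ 45).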